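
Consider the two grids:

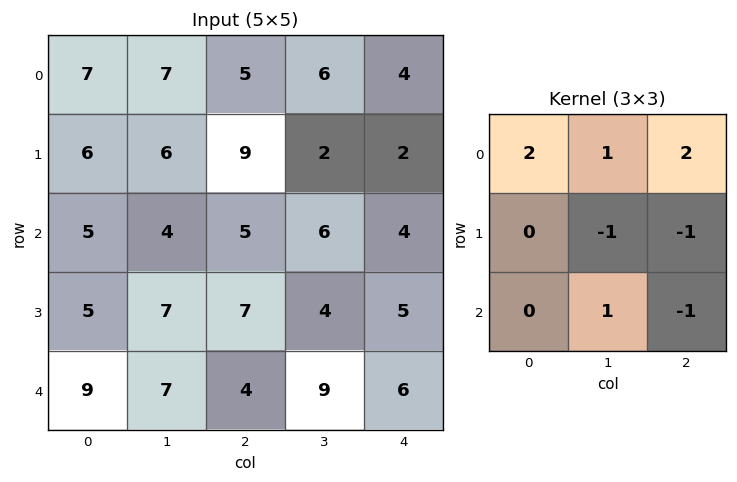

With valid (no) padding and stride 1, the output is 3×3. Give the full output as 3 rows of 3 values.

15 19 22
27 17 13
13 9 18

Output[0,0]: The receptive field on the input at this output position is [7 7 5 / 6 6 9 / 5 4 5]. Elementwise product with the kernel and sum: 7·2 + 7·1 + 5·2 + 6·-1 + 9·-1 + 4·1 + 5·-1.
Output[0,1]: The receptive field on the input at this output position is [7 5 6 / 6 9 2 / 4 5 6]. Elementwise product with the kernel and sum: 7·2 + 5·1 + 6·2 + 9·-1 + 2·-1 + 5·1 + 6·-1.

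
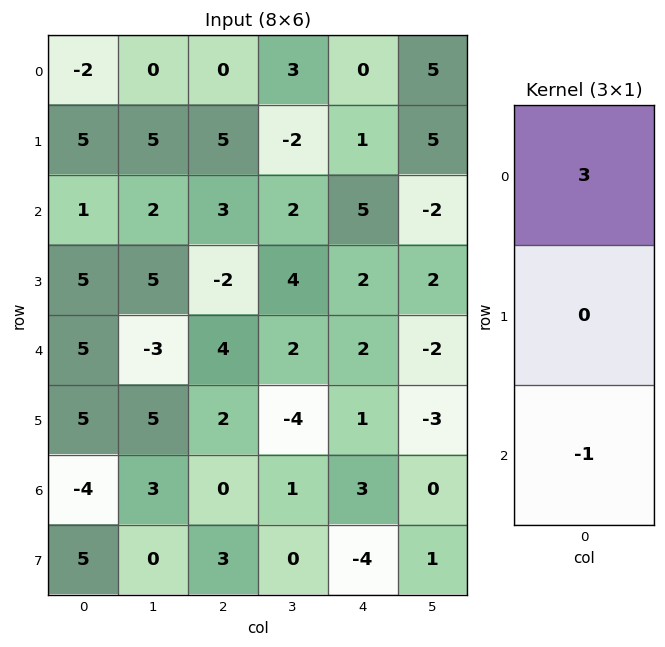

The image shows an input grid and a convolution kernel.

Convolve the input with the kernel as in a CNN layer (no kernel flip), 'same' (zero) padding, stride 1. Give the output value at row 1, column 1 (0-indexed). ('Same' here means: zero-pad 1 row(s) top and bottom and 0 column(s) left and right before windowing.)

The receptive field on the zero-padded input at this output position is [0 / 5 / 2]. Elementwise product with the kernel and sum: 0·3 + 2·-1.

-2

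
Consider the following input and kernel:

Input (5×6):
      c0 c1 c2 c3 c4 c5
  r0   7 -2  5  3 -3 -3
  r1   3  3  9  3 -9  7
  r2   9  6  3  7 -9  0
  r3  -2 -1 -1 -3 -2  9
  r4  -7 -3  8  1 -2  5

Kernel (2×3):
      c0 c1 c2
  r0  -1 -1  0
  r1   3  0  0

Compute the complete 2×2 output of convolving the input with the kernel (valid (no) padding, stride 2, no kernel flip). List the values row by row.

Output[0,0]: The receptive field on the input at this output position is [7 -2 5 / 3 3 9]. Elementwise product with the kernel and sum: 7·-1 + -2·-1 + 3·3.
Output[0,1]: The receptive field on the input at this output position is [5 3 -3 / 9 3 -9]. Elementwise product with the kernel and sum: 5·-1 + 3·-1 + 9·3.

4 19
-21 -13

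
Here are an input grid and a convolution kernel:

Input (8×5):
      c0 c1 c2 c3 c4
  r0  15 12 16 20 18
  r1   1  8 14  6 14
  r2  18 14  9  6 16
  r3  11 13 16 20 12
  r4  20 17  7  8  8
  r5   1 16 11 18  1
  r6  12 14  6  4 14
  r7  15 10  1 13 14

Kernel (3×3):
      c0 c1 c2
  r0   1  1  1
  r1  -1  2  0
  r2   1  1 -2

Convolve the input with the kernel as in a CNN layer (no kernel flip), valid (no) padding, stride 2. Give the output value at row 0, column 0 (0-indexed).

72

The receptive field on the input at this output position is [15 12 16 / 1 8 14 / 18 14 9]. Elementwise product with the kernel and sum: 15·1 + 12·1 + 16·1 + 1·-1 + 8·2 + 18·1 + 14·1 + 9·-2.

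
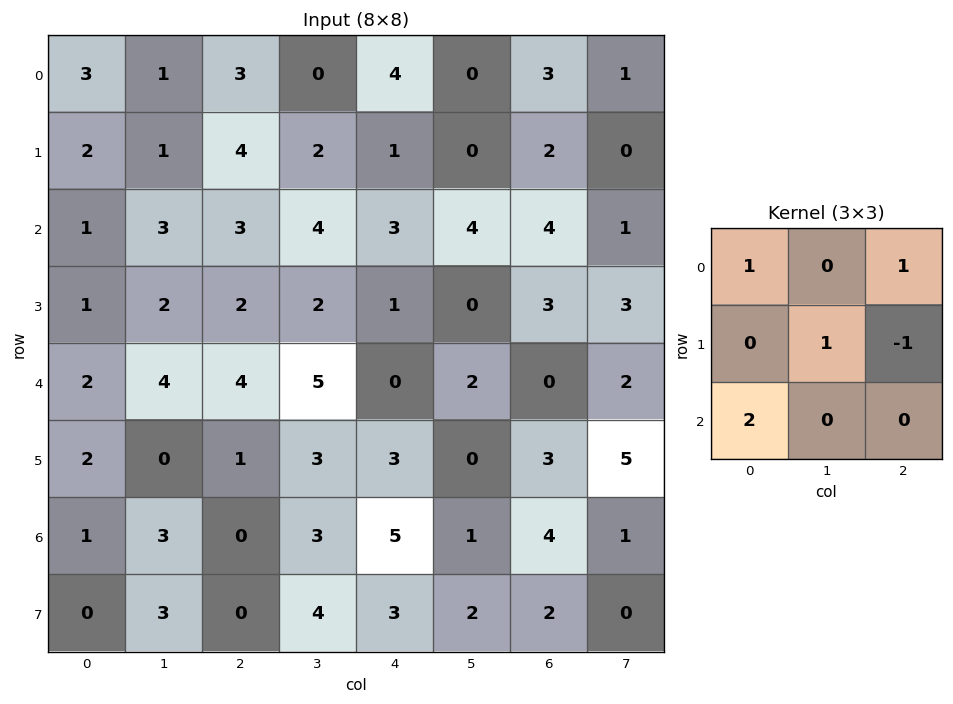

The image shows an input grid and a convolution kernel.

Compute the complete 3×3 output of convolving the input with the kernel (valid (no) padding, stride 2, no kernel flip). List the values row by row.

Output[0,0]: The receptive field on the input at this output position is [3 1 3 / 2 1 4 / 1 3 3]. Elementwise product with the kernel and sum: 3·1 + 3·1 + 1·1 + 4·-1 + 1·2.

5 14 11
8 15 4
7 4 7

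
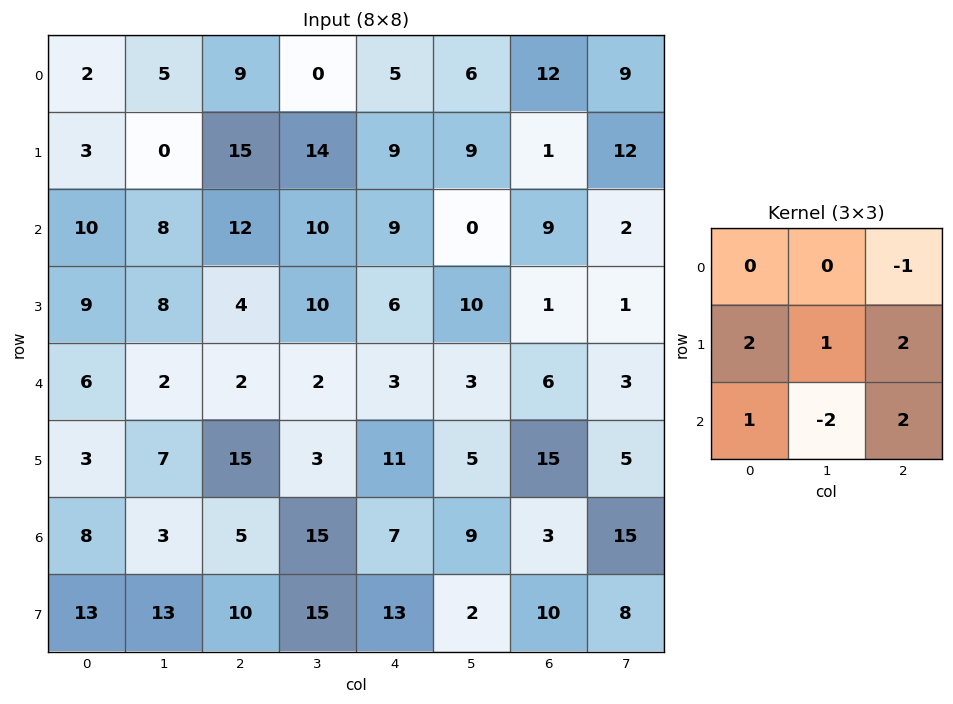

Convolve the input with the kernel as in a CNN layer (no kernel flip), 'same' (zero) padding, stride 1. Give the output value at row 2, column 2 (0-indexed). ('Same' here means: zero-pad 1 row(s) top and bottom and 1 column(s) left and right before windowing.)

The receptive field on the zero-padded input at this output position is [0 15 14 / 8 12 10 / 8 4 10]. Elementwise product with the kernel and sum: 14·-1 + 8·2 + 12·1 + 10·2 + 8·1 + 4·-2 + 10·2.

54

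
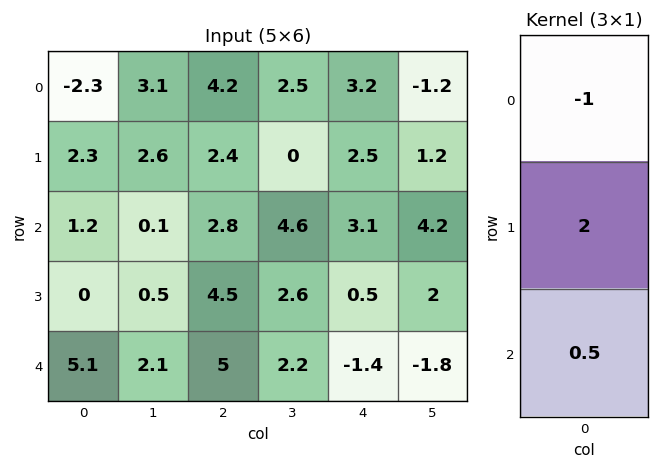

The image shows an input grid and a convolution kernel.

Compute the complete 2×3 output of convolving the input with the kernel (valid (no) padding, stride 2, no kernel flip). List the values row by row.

7.5 2 3.35
1.35 8.7 -2.8

Output[0,0]: The receptive field on the input at this output position is [-2.3 / 2.3 / 1.2]. Elementwise product with the kernel and sum: -2.3·-1 + 2.3·2 + 1.2·0.5.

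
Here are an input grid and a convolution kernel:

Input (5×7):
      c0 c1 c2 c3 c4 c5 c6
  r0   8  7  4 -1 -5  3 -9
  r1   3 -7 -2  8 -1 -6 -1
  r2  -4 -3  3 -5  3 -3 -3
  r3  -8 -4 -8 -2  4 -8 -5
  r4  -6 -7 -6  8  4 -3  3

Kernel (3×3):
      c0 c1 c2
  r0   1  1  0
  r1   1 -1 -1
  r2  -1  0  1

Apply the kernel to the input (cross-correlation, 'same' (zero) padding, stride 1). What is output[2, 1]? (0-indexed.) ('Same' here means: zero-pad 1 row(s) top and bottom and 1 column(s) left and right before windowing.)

-8

The receptive field on the zero-padded input at this output position is [3 -7 -2 / -4 -3 3 / -8 -4 -8]. Elementwise product with the kernel and sum: 3·1 + -7·1 + -4·1 + -3·-1 + 3·-1 + -8·-1 + -8·1.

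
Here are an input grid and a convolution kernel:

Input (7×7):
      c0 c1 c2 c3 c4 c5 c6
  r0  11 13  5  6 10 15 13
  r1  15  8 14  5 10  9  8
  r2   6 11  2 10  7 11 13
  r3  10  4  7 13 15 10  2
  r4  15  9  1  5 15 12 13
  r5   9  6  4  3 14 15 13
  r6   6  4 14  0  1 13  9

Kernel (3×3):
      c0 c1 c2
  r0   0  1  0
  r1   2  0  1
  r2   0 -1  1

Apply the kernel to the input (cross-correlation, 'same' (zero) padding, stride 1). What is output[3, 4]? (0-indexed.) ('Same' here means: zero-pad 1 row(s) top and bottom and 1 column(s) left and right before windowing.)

The receptive field on the zero-padded input at this output position is [10 7 11 / 13 15 10 / 5 15 12]. Elementwise product with the kernel and sum: 7·1 + 13·2 + 10·1 + 15·-1 + 12·1.

40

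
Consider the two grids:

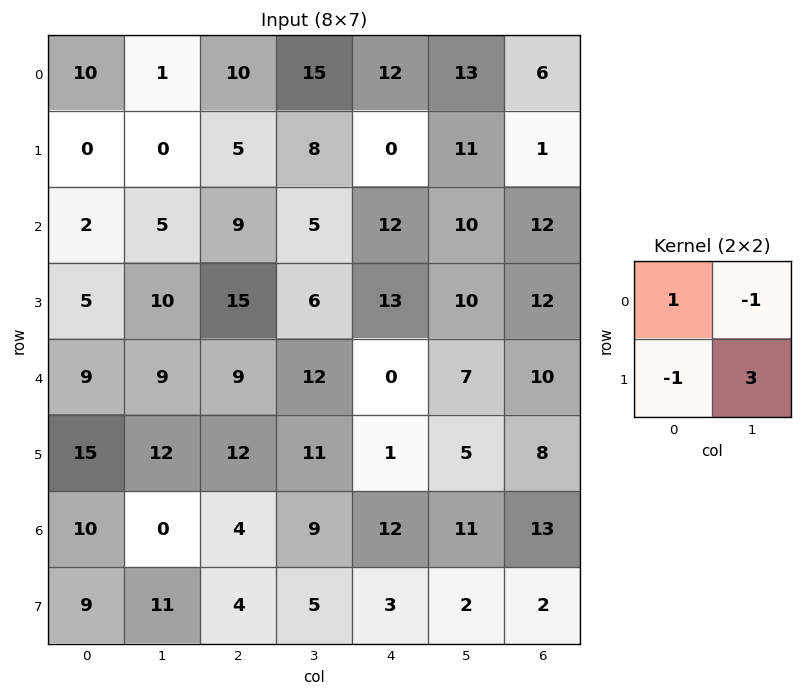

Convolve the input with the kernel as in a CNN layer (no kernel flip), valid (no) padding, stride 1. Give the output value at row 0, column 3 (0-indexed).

-5

The receptive field on the input at this output position is [15 12 / 8 0]. Elementwise product with the kernel and sum: 15·1 + 12·-1 + 8·-1 + 0·3.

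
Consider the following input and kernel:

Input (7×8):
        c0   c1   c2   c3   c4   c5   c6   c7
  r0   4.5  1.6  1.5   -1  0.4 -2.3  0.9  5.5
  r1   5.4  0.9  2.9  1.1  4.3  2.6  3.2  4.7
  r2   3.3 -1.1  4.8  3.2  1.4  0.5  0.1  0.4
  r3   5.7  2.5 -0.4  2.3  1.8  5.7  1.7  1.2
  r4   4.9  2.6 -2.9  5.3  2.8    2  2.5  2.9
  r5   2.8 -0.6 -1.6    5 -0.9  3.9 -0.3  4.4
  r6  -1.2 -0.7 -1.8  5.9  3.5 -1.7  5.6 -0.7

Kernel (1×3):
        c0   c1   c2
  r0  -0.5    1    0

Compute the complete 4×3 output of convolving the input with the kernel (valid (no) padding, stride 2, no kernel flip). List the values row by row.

-0.65 -1.75 -2.5
-2.75 0.8 -0.2
0.15 6.75 0.6
-0.1 6.8 -3.45

Output[0,0]: The receptive field on the input at this output position is [4.5 1.6 1.5]. Elementwise product with the kernel and sum: 4.5·-0.5 + 1.6·1.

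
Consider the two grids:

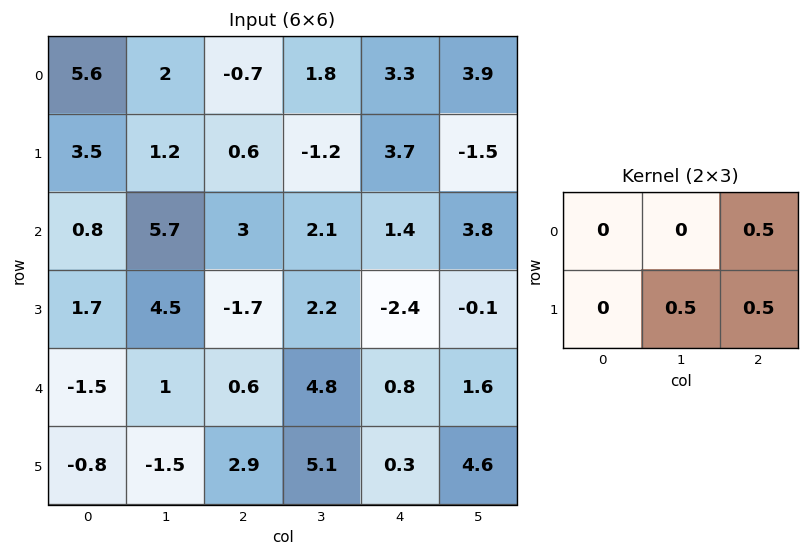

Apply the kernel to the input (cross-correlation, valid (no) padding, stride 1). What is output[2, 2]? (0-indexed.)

0.6

The receptive field on the input at this output position is [3 2.1 1.4 / -1.7 2.2 -2.4]. Elementwise product with the kernel and sum: 1.4·0.5 + 2.2·0.5 + -2.4·0.5.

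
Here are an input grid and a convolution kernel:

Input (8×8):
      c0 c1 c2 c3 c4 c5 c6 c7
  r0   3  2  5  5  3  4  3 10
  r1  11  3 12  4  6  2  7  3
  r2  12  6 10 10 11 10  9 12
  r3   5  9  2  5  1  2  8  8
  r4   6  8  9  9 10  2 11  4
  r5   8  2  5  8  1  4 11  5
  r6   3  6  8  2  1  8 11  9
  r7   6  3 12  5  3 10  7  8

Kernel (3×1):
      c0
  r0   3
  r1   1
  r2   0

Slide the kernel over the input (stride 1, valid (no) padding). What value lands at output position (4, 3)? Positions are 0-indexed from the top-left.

35

The receptive field on the input at this output position is [9 / 8 / 2]. Elementwise product with the kernel and sum: 9·3 + 8·1.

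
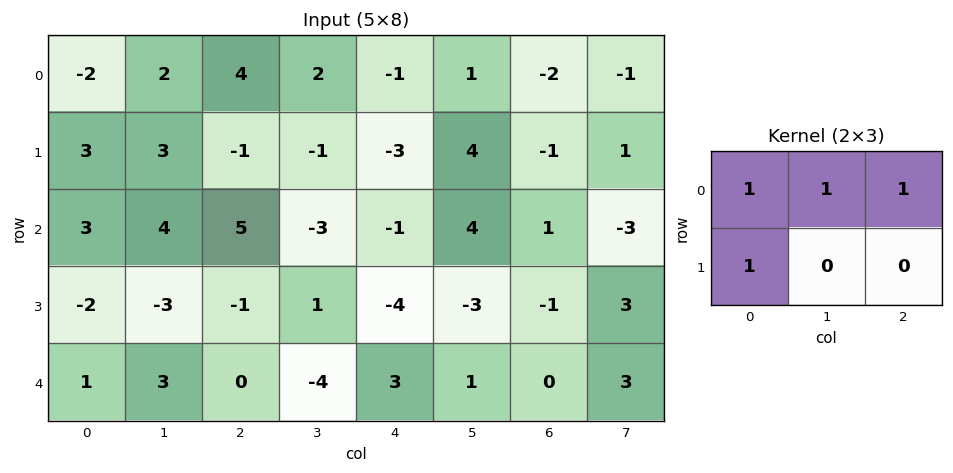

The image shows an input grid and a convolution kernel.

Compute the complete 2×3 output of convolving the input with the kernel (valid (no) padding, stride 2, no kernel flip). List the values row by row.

7 4 -5
10 0 0

Output[0,0]: The receptive field on the input at this output position is [-2 2 4 / 3 3 -1]. Elementwise product with the kernel and sum: -2·1 + 2·1 + 4·1 + 3·1.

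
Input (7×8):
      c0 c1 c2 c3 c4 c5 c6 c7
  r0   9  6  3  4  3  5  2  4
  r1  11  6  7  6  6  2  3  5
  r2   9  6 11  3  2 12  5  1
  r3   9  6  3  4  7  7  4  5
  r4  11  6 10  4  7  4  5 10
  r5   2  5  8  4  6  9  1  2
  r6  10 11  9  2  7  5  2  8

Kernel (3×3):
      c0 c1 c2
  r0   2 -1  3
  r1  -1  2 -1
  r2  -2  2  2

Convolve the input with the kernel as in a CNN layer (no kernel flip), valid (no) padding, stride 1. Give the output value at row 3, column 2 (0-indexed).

The receptive field on the input at this output position is [3 4 7 / 10 4 7 / 8 4 6]. Elementwise product with the kernel and sum: 3·2 + 4·-1 + 7·3 + 10·-1 + 4·2 + 7·-1 + 8·-2 + 4·2 + 6·2.

18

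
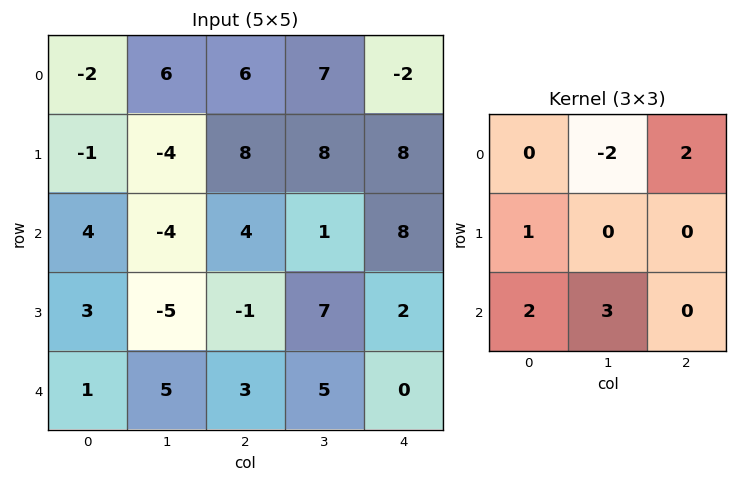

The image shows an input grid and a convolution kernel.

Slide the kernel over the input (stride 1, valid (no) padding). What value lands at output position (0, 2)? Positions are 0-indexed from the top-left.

1

The receptive field on the input at this output position is [6 7 -2 / 8 8 8 / 4 1 8]. Elementwise product with the kernel and sum: 7·-2 + -2·2 + 8·1 + 4·2 + 1·3.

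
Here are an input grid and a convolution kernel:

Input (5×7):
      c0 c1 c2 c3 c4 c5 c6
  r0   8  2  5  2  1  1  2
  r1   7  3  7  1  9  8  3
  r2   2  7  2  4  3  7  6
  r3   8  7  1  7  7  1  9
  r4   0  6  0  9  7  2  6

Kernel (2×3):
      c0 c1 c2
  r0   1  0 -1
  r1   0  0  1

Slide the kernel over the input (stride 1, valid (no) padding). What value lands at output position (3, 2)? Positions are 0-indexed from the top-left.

1

The receptive field on the input at this output position is [1 7 7 / 0 9 7]. Elementwise product with the kernel and sum: 1·1 + 7·-1 + 7·1.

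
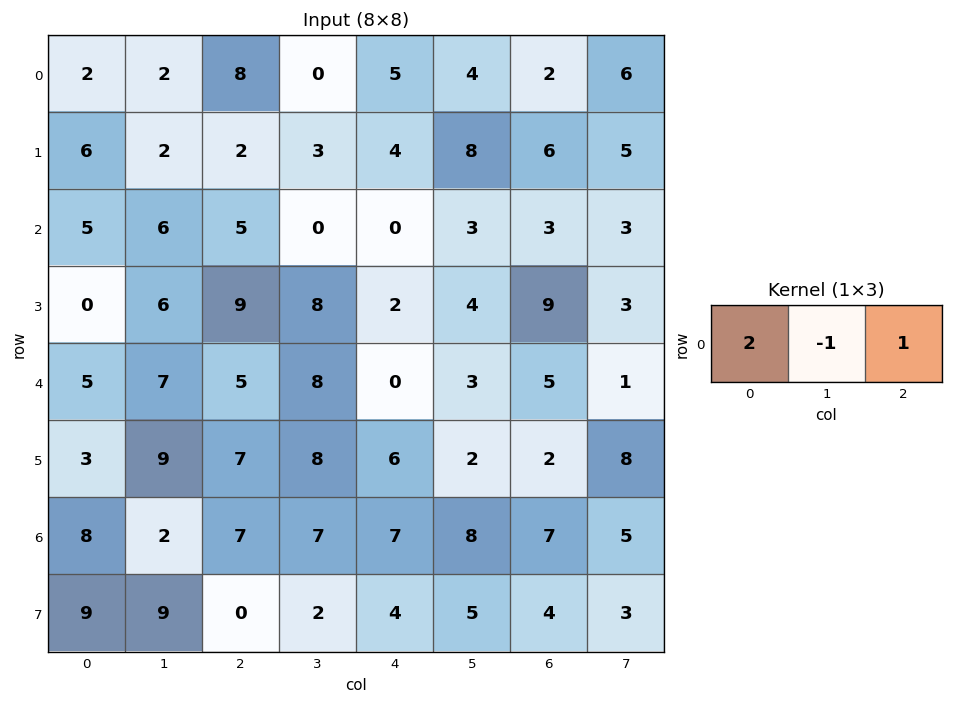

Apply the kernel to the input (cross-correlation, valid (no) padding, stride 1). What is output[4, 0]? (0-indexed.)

The receptive field on the input at this output position is [5 7 5]. Elementwise product with the kernel and sum: 5·2 + 7·-1 + 5·1.

8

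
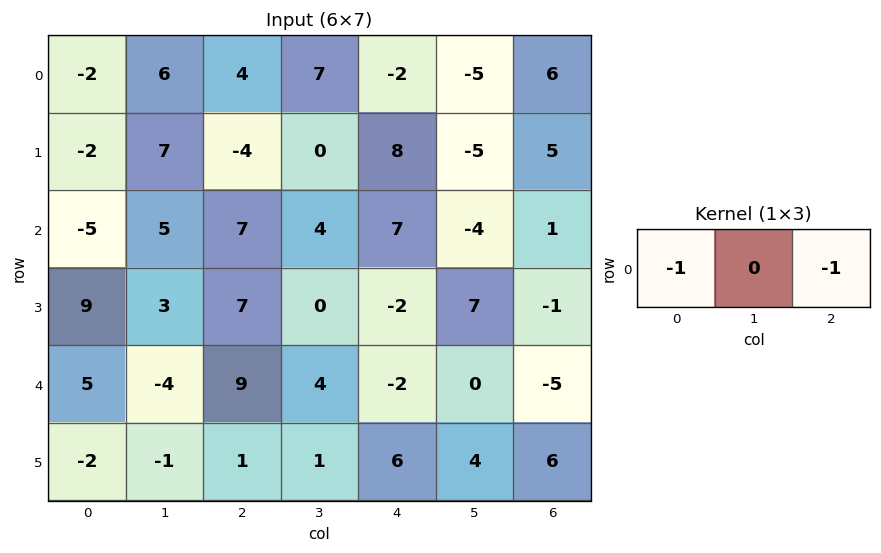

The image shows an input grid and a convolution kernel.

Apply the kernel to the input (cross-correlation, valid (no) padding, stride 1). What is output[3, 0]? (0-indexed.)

-16

The receptive field on the input at this output position is [9 3 7]. Elementwise product with the kernel and sum: 9·-1 + 7·-1.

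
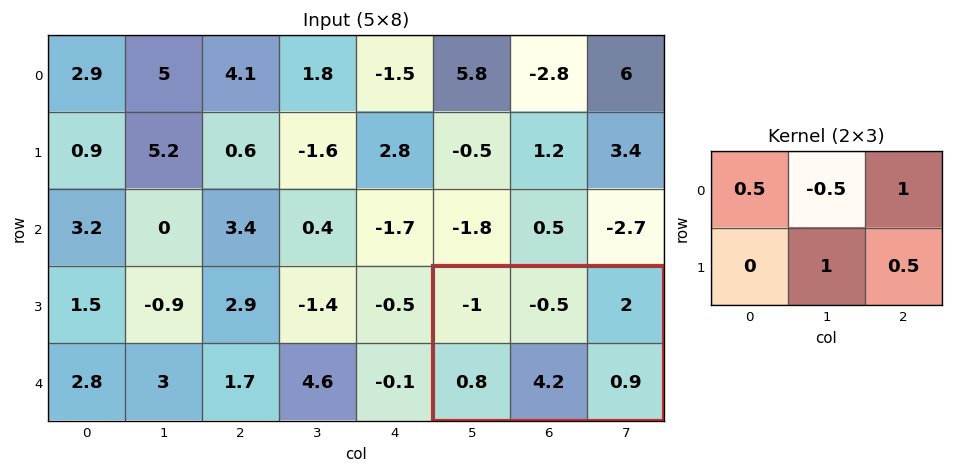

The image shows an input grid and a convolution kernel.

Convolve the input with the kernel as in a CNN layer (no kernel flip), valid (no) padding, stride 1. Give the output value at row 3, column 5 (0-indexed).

The receptive field on the input at this output position is [-1 -0.5 2 / 0.8 4.2 0.9]. Elementwise product with the kernel and sum: -1·0.5 + -0.5·-0.5 + 2·1 + 4.2·1 + 0.9·0.5.

6.4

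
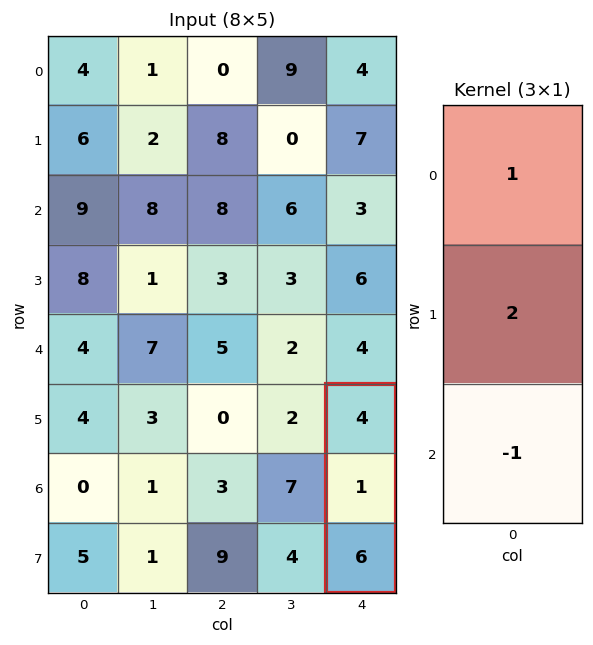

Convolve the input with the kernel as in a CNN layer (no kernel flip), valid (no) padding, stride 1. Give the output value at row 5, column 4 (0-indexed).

0

The receptive field on the input at this output position is [4 / 1 / 6]. Elementwise product with the kernel and sum: 4·1 + 1·2 + 6·-1.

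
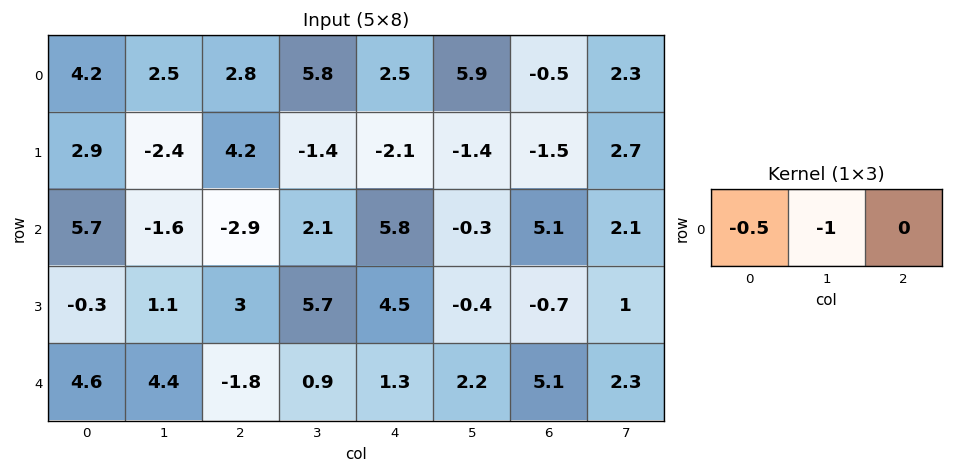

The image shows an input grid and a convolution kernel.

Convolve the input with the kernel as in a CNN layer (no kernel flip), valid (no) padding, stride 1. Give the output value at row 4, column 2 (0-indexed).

0

The receptive field on the input at this output position is [-1.8 0.9 1.3]. Elementwise product with the kernel and sum: -1.8·-0.5 + 0.9·-1.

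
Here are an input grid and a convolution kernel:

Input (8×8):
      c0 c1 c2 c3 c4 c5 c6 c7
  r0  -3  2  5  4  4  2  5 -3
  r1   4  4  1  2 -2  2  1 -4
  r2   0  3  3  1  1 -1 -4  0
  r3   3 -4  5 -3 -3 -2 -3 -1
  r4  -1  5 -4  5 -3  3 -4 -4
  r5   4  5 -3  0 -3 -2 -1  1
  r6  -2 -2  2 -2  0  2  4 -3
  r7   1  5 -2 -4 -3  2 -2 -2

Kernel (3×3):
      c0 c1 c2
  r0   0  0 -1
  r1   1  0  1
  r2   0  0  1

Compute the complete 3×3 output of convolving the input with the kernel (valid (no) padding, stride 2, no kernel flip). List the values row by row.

3 -4 -10
1 -2 -6
7 -3 4

Output[0,0]: The receptive field on the input at this output position is [-3 2 5 / 4 4 1 / 0 3 3]. Elementwise product with the kernel and sum: 5·-1 + 4·1 + 1·1 + 3·1.
Output[0,1]: The receptive field on the input at this output position is [5 4 4 / 1 2 -2 / 3 1 1]. Elementwise product with the kernel and sum: 4·-1 + 1·1 + -2·1 + 1·1.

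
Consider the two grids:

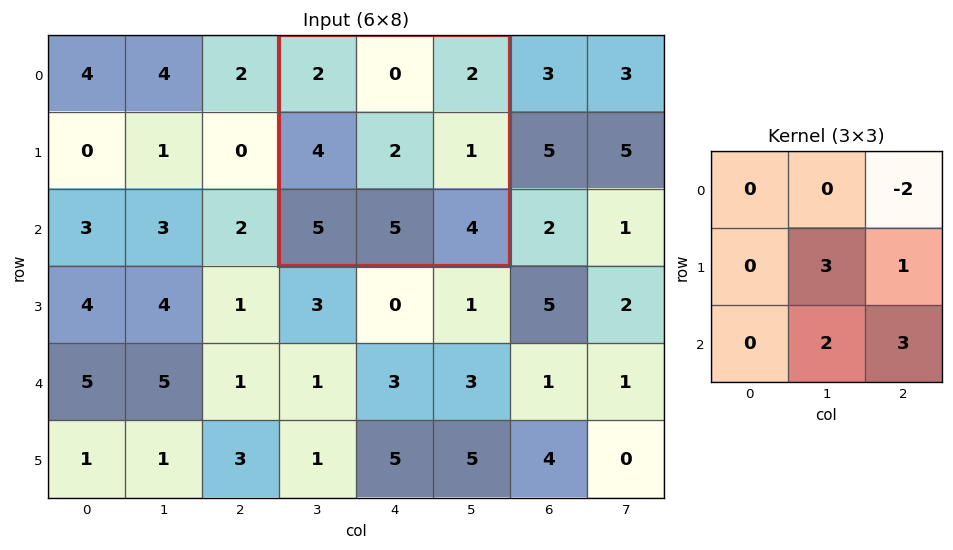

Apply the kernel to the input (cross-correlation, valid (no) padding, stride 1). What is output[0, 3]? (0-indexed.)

The receptive field on the input at this output position is [2 0 2 / 4 2 1 / 5 5 4]. Elementwise product with the kernel and sum: 2·-2 + 2·3 + 1·1 + 5·2 + 4·3.

25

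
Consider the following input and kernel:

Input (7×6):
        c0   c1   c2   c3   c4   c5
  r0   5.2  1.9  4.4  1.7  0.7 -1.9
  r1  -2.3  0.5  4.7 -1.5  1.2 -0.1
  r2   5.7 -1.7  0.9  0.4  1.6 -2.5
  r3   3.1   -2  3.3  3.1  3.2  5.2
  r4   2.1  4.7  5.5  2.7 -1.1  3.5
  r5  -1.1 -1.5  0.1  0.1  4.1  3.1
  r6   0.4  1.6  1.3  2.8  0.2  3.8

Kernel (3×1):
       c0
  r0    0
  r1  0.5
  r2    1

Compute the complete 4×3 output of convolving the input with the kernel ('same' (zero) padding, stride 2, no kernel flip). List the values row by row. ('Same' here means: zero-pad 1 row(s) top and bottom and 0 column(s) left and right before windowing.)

Output[0,0]: The receptive field on the zero-padded input at this output position is [0 / 5.2 / -2.3]. Elementwise product with the kernel and sum: 5.2·0.5 + -2.3·1.

0.3 6.9 1.55
5.95 3.75 4
-0.05 2.85 3.55
0.2 0.65 0.1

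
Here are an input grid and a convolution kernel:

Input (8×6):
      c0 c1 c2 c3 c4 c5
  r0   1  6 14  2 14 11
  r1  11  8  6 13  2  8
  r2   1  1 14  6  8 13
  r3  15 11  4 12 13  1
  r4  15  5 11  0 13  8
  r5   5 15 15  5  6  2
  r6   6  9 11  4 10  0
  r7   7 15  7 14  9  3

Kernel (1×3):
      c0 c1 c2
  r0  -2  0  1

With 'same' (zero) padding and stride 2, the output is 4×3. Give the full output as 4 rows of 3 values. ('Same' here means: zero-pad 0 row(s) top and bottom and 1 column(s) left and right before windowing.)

Output[0,0]: The receptive field on the zero-padded input at this output position is [0 1 6]. Elementwise product with the kernel and sum: 0·-2 + 6·1.
Output[0,1]: The receptive field on the zero-padded input at this output position is [6 14 2]. Elementwise product with the kernel and sum: 6·-2 + 2·1.

6 -10 7
1 4 1
5 -10 8
9 -14 -8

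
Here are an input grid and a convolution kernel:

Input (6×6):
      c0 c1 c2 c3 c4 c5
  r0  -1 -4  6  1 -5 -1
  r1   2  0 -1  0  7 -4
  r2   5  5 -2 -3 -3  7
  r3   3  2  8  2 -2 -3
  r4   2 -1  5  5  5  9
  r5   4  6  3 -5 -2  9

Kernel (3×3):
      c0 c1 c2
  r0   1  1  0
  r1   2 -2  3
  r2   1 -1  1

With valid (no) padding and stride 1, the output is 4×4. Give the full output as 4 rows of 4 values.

-6 8 24 -23
5 0 -4 29
44 -4 6 2
27 11 31 33

Output[0,0]: The receptive field on the input at this output position is [-1 -4 6 / 2 0 -1 / 5 5 -2]. Elementwise product with the kernel and sum: -1·1 + -4·1 + 2·2 + 0·-2 + -1·3 + 5·1 + 5·-1 + -2·1.
Output[0,1]: The receptive field on the input at this output position is [-4 6 1 / 0 -1 0 / 5 -2 -3]. Elementwise product with the kernel and sum: -4·1 + 6·1 + 0·2 + -1·-2 + 0·3 + 5·1 + -2·-1 + -3·1.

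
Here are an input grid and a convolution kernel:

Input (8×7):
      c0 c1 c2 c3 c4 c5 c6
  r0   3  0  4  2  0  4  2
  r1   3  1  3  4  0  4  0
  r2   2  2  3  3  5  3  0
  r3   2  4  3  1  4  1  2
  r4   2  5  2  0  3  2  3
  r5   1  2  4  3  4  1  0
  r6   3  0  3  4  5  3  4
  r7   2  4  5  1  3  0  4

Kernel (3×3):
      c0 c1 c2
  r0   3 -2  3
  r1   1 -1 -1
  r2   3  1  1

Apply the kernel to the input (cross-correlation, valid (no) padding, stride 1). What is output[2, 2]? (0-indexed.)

The receptive field on the input at this output position is [3 3 5 / 3 1 4 / 2 0 3]. Elementwise product with the kernel and sum: 3·3 + 3·-2 + 5·3 + 3·1 + 1·-1 + 4·-1 + 2·3 + 0·1 + 3·1.

25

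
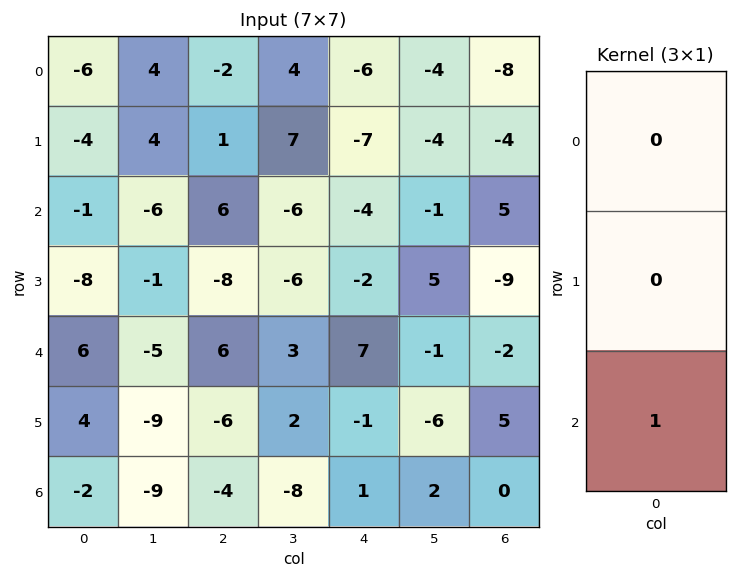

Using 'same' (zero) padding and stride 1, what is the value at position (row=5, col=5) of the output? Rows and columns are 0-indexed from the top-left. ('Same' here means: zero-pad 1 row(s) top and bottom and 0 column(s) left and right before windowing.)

The receptive field on the zero-padded input at this output position is [-1 / -6 / 2]. Elementwise product with the kernel and sum: 2·1.

2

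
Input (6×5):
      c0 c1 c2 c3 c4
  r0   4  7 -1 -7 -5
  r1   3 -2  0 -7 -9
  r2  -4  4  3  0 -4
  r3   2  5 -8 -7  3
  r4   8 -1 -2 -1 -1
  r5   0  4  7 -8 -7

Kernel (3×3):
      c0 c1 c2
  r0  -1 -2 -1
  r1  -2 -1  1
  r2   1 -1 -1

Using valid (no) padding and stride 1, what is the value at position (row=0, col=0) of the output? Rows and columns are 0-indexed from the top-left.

-32

The receptive field on the input at this output position is [4 7 -1 / 3 -2 0 / -4 4 3]. Elementwise product with the kernel and sum: 4·-1 + 7·-2 + -1·-1 + 3·-2 + -2·-1 + 0·1 + -4·1 + 4·-1 + 3·-1.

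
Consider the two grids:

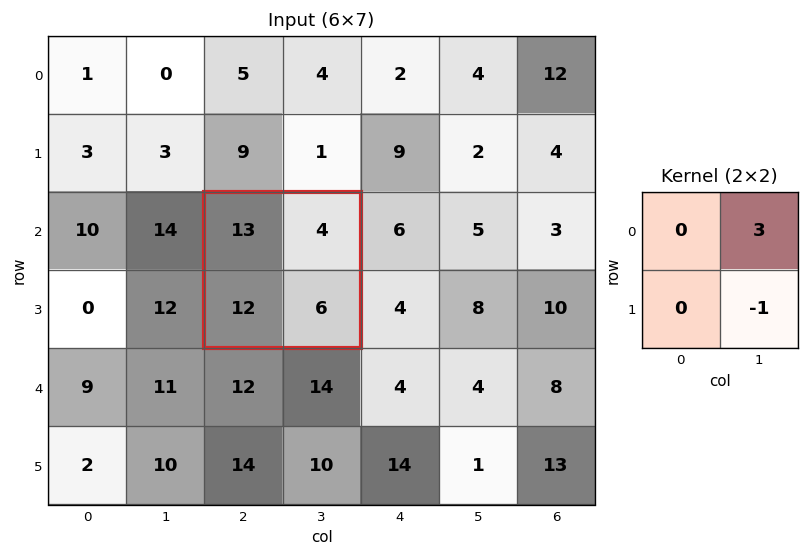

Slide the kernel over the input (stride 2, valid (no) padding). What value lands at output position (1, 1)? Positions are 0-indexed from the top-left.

6

The receptive field on the input at this output position is [13 4 / 12 6]. Elementwise product with the kernel and sum: 4·3 + 6·-1.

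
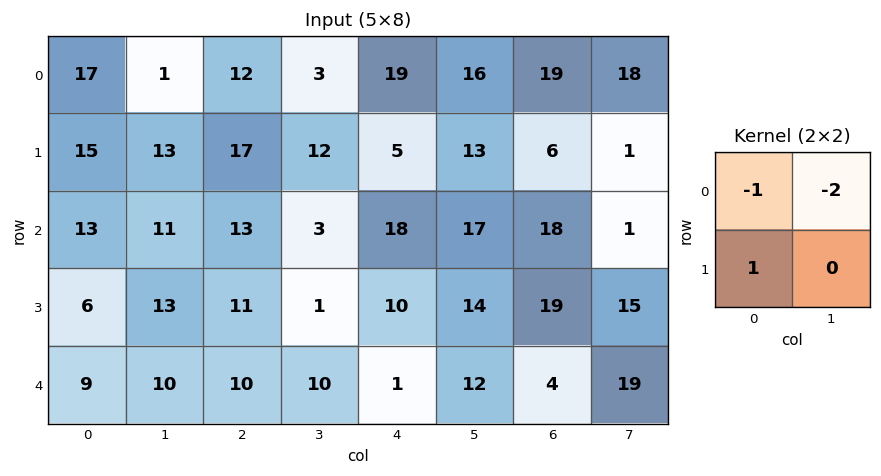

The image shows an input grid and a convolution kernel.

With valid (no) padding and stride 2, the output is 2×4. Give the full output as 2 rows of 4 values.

-4 -1 -46 -49
-29 -8 -42 -1

Output[0,0]: The receptive field on the input at this output position is [17 1 / 15 13]. Elementwise product with the kernel and sum: 17·-1 + 1·-2 + 15·1.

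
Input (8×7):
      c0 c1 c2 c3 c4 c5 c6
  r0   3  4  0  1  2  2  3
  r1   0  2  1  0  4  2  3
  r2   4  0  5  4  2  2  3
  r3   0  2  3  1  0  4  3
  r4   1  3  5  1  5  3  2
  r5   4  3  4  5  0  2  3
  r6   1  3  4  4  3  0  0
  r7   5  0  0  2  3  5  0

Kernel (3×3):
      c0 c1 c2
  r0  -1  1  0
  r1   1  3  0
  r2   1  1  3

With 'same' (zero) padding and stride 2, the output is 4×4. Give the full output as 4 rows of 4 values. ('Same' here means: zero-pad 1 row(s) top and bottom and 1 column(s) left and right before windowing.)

Output[0,0]: The receptive field on the zero-padded input at this output position is [0 0 0 / 0 3 4 / 0 0 2]. Elementwise product with the kernel and sum: 0·-1 + 0·1 + 0·1 + 3·3 + 0·1 + 0·1 + 2·3.

15 7 17 16
18 22 27 19
16 41 26 13
12 22 28 6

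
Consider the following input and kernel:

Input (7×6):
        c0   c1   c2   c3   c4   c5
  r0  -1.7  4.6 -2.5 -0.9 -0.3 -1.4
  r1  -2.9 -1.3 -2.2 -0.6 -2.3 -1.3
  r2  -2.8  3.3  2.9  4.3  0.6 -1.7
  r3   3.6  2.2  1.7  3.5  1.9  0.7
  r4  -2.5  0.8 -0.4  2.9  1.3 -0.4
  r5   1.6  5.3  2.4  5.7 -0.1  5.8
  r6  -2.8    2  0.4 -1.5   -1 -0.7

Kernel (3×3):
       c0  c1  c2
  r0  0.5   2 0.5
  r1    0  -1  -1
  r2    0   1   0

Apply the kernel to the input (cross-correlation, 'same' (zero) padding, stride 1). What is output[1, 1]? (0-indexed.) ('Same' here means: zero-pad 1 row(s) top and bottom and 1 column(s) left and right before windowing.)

The receptive field on the zero-padded input at this output position is [-1.7 4.6 -2.5 / -2.9 -1.3 -2.2 / -2.8 3.3 2.9]. Elementwise product with the kernel and sum: -1.7·0.5 + 4.6·2 + -2.5·0.5 + -1.3·-1 + -2.2·-1 + 3.3·1.

13.9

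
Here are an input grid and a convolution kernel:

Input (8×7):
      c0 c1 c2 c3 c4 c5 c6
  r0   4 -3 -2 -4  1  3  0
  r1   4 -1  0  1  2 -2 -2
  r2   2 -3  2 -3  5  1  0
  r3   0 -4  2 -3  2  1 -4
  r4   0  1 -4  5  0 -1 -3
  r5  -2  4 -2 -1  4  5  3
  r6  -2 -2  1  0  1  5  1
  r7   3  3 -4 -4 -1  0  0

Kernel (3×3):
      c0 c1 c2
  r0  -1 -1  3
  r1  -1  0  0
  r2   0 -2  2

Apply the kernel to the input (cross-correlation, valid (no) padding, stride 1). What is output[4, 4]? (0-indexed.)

-20

The receptive field on the input at this output position is [0 -1 -3 / 4 5 3 / 1 5 1]. Elementwise product with the kernel and sum: 0·-1 + -1·-1 + -3·3 + 4·-1 + 5·-2 + 1·2.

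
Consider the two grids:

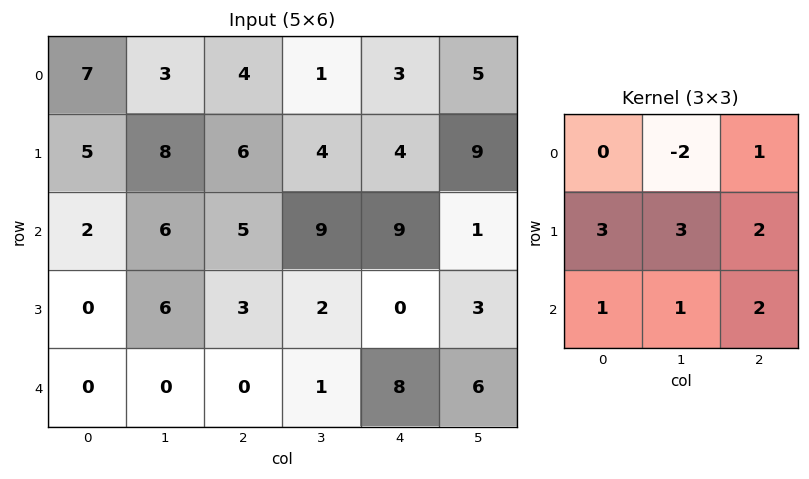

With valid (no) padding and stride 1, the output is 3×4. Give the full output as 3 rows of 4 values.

67 72 71 61
36 56 61 65
17 32 23 16

Output[0,0]: The receptive field on the input at this output position is [7 3 4 / 5 8 6 / 2 6 5]. Elementwise product with the kernel and sum: 3·-2 + 4·1 + 5·3 + 8·3 + 6·2 + 2·1 + 6·1 + 5·2.
Output[0,1]: The receptive field on the input at this output position is [3 4 1 / 8 6 4 / 6 5 9]. Elementwise product with the kernel and sum: 4·-2 + 1·1 + 8·3 + 6·3 + 4·2 + 6·1 + 5·1 + 9·2.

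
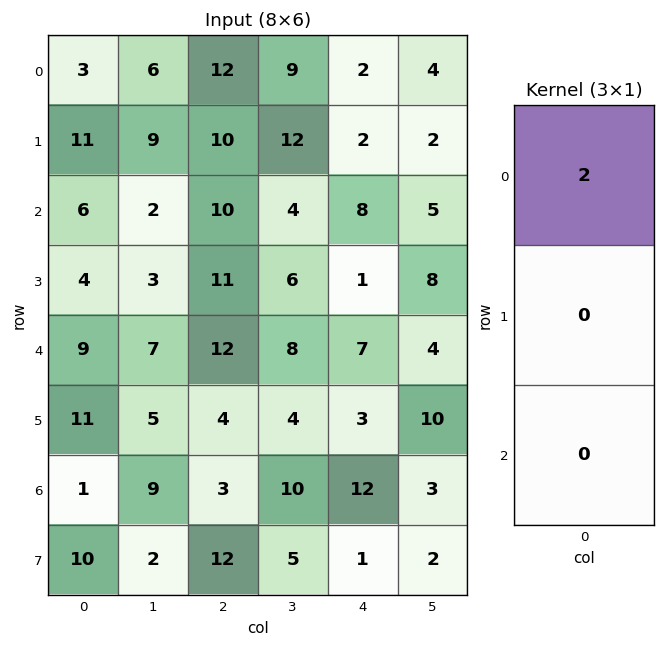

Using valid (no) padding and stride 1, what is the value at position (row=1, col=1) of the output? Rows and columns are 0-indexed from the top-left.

18

The receptive field on the input at this output position is [9 / 2 / 3]. Elementwise product with the kernel and sum: 9·2.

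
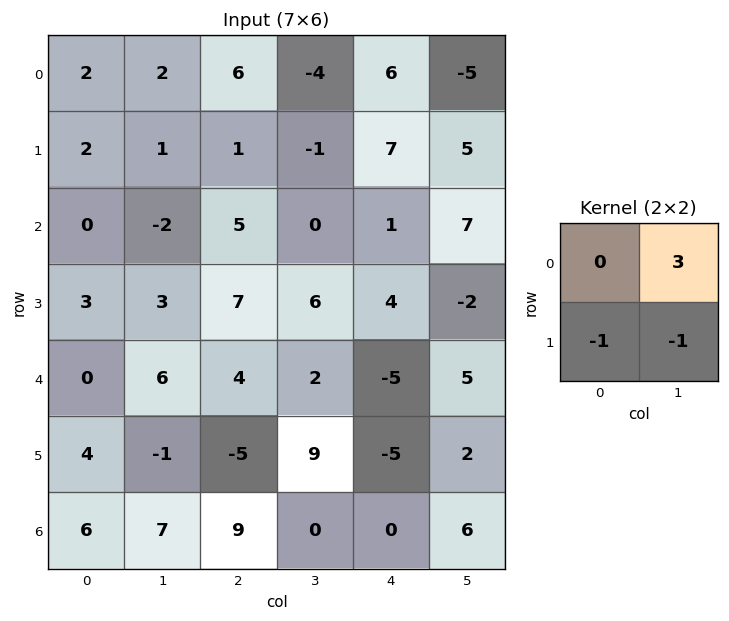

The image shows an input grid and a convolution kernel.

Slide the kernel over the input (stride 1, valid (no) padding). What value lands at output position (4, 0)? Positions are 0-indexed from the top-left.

The receptive field on the input at this output position is [0 6 / 4 -1]. Elementwise product with the kernel and sum: 6·3 + 4·-1 + -1·-1.

15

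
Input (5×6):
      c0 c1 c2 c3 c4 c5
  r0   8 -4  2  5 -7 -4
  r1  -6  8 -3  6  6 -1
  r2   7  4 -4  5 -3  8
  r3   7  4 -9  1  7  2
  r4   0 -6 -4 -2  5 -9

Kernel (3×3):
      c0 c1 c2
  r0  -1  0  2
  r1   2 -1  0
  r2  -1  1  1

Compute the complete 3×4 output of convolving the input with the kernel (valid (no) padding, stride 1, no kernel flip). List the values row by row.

Output[0,0]: The receptive field on the input at this output position is [8 -4 2 / -6 8 -3 / 7 4 -4]. Elementwise product with the kernel and sum: 8·-1 + 2·2 + -6·2 + 8·-1 + 7·-1 + 4·1 + -4·1.
Output[0,1]: The receptive field on the input at this output position is [-4 2 5 / 8 -3 6 / 4 -4 5]. Elementwise product with the kernel and sum: -4·-1 + 5·2 + 8·2 + -3·-1 + 4·-1 + -4·1 + 5·1.

-31 30 -22 -7
-2 4 19 13
-15 23 -14 4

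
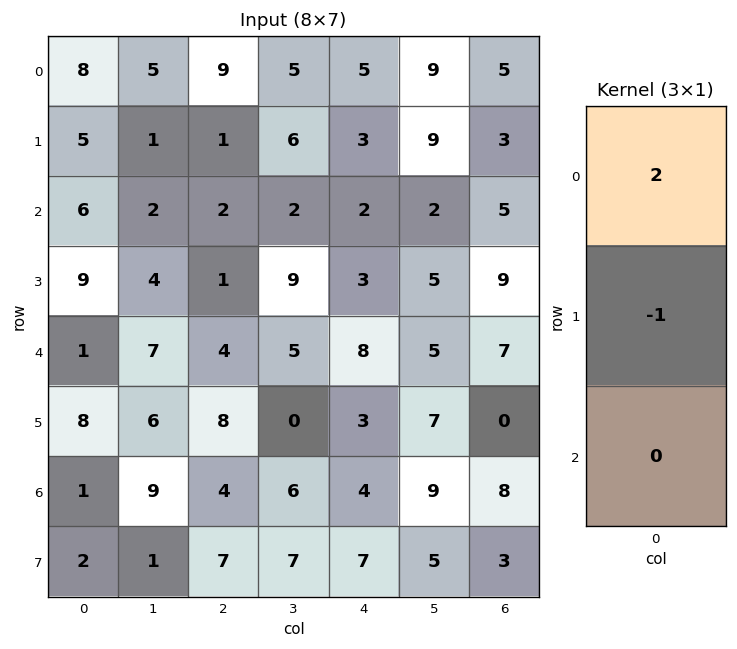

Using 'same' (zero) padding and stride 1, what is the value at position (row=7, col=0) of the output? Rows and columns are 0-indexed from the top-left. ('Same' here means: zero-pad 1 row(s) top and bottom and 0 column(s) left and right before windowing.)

The receptive field on the zero-padded input at this output position is [1 / 2 / 0]. Elementwise product with the kernel and sum: 1·2 + 2·-1.

0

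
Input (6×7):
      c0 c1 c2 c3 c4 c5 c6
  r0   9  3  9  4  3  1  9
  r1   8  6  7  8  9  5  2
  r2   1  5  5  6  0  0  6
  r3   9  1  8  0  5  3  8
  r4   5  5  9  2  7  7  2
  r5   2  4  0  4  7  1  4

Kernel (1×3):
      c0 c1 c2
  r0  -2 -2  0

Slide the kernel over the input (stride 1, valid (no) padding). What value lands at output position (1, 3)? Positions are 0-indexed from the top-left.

The receptive field on the input at this output position is [8 9 5]. Elementwise product with the kernel and sum: 8·-2 + 9·-2.

-34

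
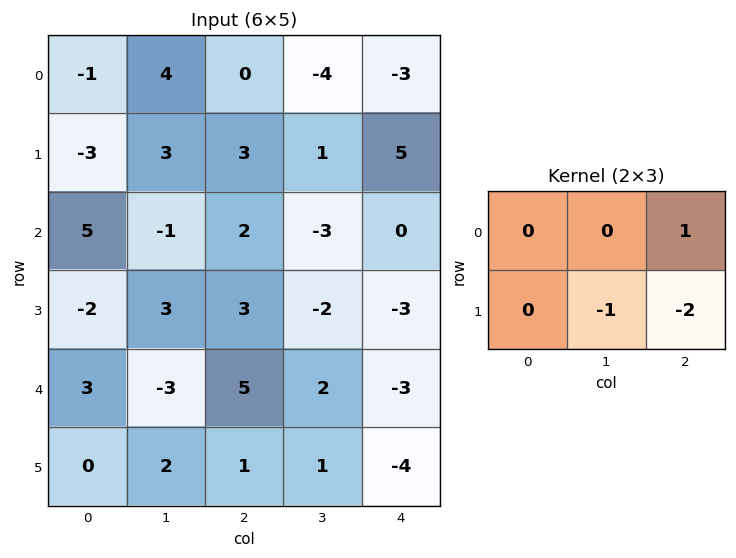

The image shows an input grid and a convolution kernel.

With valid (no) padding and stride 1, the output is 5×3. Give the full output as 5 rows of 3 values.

-9 -9 -14
0 5 8
-7 -2 8
-4 -11 1
1 -1 4

Output[0,0]: The receptive field on the input at this output position is [-1 4 0 / -3 3 3]. Elementwise product with the kernel and sum: 0·1 + 3·-1 + 3·-2.
Output[0,1]: The receptive field on the input at this output position is [4 0 -4 / 3 3 1]. Elementwise product with the kernel and sum: -4·1 + 3·-1 + 1·-2.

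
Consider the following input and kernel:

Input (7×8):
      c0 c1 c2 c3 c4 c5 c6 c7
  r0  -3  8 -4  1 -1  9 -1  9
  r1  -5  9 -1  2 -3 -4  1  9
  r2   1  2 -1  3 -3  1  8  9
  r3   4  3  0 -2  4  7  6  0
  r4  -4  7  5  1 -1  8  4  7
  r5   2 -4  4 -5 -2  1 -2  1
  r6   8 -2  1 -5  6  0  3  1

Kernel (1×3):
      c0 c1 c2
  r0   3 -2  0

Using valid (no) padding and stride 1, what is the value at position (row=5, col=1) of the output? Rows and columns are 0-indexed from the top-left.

-20

The receptive field on the input at this output position is [-4 4 -5]. Elementwise product with the kernel and sum: -4·3 + 4·-2.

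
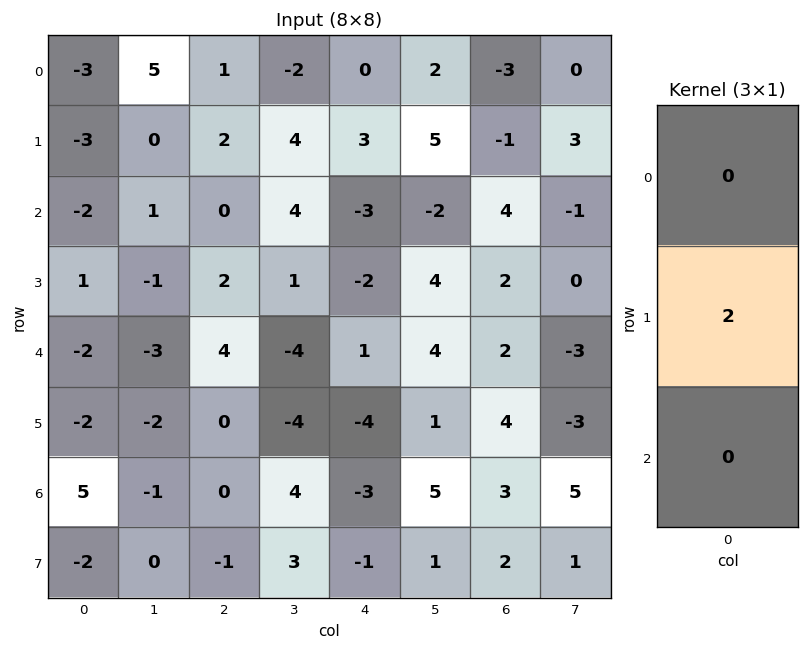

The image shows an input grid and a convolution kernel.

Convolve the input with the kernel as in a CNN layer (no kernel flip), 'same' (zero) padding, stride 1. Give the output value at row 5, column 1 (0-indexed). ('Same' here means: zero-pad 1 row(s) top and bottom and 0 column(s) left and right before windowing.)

The receptive field on the zero-padded input at this output position is [-3 / -2 / -1]. Elementwise product with the kernel and sum: -2·2.

-4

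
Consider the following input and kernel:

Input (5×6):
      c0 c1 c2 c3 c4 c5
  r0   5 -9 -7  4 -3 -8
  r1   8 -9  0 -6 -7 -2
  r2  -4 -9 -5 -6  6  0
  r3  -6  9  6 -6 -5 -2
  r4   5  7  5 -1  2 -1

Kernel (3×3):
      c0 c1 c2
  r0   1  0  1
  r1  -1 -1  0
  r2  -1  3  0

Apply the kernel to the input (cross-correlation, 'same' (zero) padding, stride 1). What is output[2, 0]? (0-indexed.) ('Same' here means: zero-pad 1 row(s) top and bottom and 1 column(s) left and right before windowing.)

-23

The receptive field on the zero-padded input at this output position is [0 8 -9 / 0 -4 -9 / 0 -6 9]. Elementwise product with the kernel and sum: 0·1 + -9·1 + 0·-1 + -4·-1 + 0·-1 + -6·3.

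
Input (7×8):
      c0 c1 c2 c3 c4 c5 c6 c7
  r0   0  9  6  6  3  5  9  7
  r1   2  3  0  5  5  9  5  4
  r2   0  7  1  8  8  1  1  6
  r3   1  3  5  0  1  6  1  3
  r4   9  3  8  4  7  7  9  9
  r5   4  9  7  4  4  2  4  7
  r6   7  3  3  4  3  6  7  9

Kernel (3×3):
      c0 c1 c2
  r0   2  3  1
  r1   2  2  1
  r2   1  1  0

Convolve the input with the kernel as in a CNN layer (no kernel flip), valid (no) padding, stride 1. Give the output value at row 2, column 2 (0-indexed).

The receptive field on the input at this output position is [1 8 8 / 5 0 1 / 8 4 7]. Elementwise product with the kernel and sum: 1·2 + 8·3 + 8·1 + 5·2 + 0·2 + 1·1 + 8·1 + 4·1.

57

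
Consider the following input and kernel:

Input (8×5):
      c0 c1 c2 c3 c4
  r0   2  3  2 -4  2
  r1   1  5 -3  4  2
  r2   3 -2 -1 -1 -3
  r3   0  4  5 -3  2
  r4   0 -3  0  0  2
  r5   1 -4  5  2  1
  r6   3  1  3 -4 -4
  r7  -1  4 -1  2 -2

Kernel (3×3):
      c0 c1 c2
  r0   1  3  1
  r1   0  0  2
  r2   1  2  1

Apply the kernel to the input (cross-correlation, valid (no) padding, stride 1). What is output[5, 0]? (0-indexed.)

6

The receptive field on the input at this output position is [1 -4 5 / 3 1 3 / -1 4 -1]. Elementwise product with the kernel and sum: 1·1 + -4·3 + 5·1 + 3·2 + -1·1 + 4·2 + -1·1.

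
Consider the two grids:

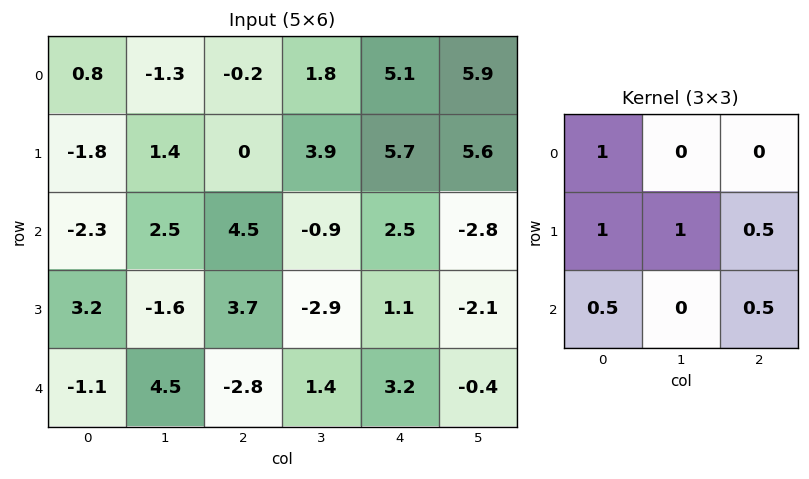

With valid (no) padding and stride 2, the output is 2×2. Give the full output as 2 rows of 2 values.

Output[0,0]: The receptive field on the input at this output position is [0.8 -1.3 -0.2 / -1.8 1.4 0 / -2.3 2.5 4.5]. Elementwise product with the kernel and sum: 0.8·1 + -1.8·1 + 1.4·1 + 0·0.5 + -2.3·0.5 + 4.5·0.5.

1.5 10.05
-0.8 6.05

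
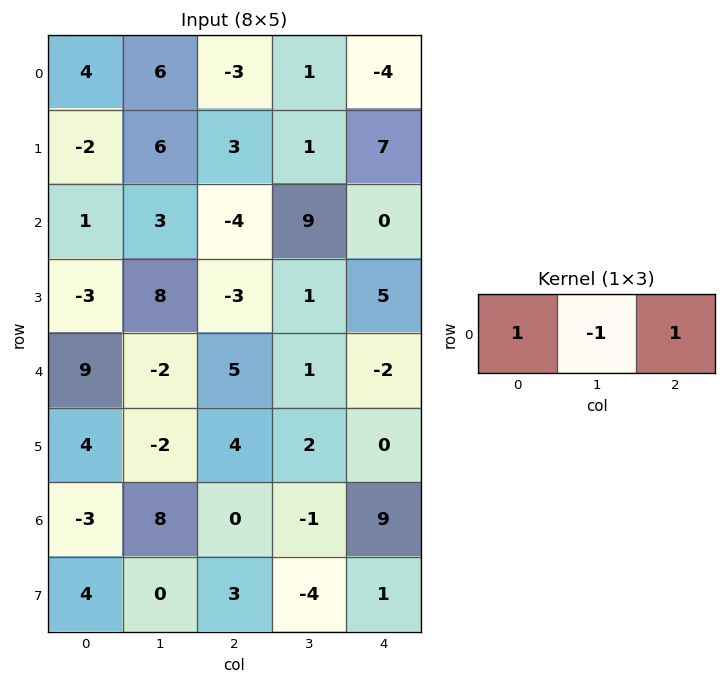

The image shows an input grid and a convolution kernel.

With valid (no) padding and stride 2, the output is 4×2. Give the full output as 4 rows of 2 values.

Output[0,0]: The receptive field on the input at this output position is [4 6 -3]. Elementwise product with the kernel and sum: 4·1 + 6·-1 + -3·1.
Output[0,1]: The receptive field on the input at this output position is [-3 1 -4]. Elementwise product with the kernel and sum: -3·1 + 1·-1 + -4·1.

-5 -8
-6 -13
16 2
-11 10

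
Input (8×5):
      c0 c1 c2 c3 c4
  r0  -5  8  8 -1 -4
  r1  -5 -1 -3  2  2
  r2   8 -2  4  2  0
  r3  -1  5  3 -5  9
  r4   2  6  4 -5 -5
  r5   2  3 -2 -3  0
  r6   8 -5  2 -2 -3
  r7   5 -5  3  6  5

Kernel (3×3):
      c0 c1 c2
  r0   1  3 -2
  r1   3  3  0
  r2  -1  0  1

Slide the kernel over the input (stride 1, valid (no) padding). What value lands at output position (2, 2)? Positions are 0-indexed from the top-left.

-5

The receptive field on the input at this output position is [4 2 0 / 3 -5 9 / 4 -5 -5]. Elementwise product with the kernel and sum: 4·1 + 2·3 + 0·-2 + 3·3 + -5·3 + 4·-1 + -5·1.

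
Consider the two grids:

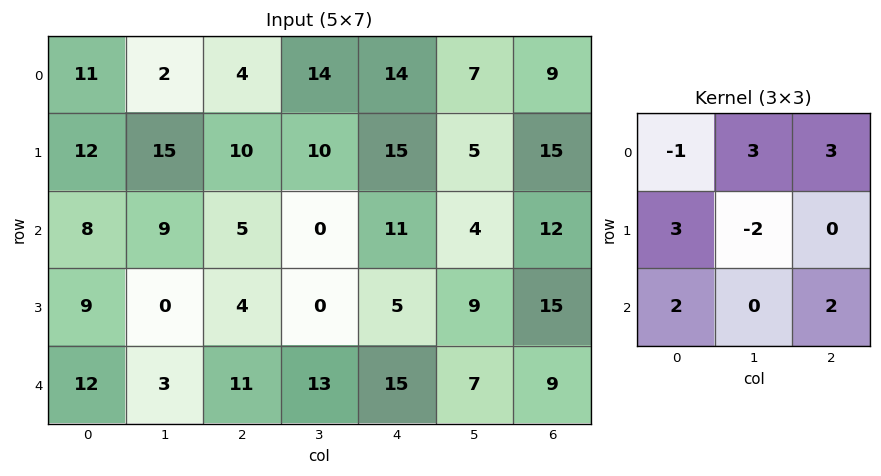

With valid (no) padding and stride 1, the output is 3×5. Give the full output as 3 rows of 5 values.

Output[0,0]: The receptive field on the input at this output position is [11 2 4 / 12 15 10 / 8 9 5]. Elementwise product with the kernel and sum: 11·-1 + 2·3 + 4·3 + 12·3 + 15·-2 + 8·2 + 5·2.
Output[0,1]: The receptive field on the input at this output position is [2 4 14 / 15 10 10 / 9 5 0]. Elementwise product with the kernel and sum: 2·-1 + 4·3 + 14·3 + 15·3 + 10·-2 + 9·2 + 0·2.

39 95 122 57 115
95 62 98 46 110
107 30 92 75 82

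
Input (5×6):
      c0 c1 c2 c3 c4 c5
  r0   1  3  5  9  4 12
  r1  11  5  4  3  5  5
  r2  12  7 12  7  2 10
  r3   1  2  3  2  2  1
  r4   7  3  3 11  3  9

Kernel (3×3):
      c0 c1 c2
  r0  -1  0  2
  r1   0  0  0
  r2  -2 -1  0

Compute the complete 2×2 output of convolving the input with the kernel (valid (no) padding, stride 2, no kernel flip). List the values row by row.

Output[0,0]: The receptive field on the input at this output position is [1 3 5 / 11 5 4 / 12 7 12]. Elementwise product with the kernel and sum: 1·-1 + 5·2 + 12·-2 + 7·-1.
Output[0,1]: The receptive field on the input at this output position is [5 9 4 / 4 3 5 / 12 7 2]. Elementwise product with the kernel and sum: 5·-1 + 4·2 + 12·-2 + 7·-1.

-22 -28
-5 -25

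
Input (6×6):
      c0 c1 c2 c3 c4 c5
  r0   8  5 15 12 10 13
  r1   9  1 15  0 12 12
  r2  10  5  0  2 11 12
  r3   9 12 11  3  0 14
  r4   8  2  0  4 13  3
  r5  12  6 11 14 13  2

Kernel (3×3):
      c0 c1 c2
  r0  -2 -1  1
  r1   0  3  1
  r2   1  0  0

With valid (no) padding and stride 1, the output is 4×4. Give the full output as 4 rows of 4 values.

Output[0,0]: The receptive field on the input at this output position is [8 5 15 / 9 1 15 / 10 5 0]. Elementwise product with the kernel and sum: 8·-2 + 5·-1 + 15·1 + 1·3 + 15·1 + 10·1.

22 37 -20 29
20 -3 10 48
30 30 18 15
-1 -22 11 64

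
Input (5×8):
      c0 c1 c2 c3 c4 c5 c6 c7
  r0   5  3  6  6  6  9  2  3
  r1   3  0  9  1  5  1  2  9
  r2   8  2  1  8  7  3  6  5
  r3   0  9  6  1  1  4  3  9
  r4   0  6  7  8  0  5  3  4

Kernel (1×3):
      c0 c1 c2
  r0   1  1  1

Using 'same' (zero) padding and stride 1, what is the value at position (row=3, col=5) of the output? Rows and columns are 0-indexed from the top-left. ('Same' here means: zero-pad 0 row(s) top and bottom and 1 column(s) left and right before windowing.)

8

The receptive field on the zero-padded input at this output position is [1 4 3]. Elementwise product with the kernel and sum: 1·1 + 4·1 + 3·1.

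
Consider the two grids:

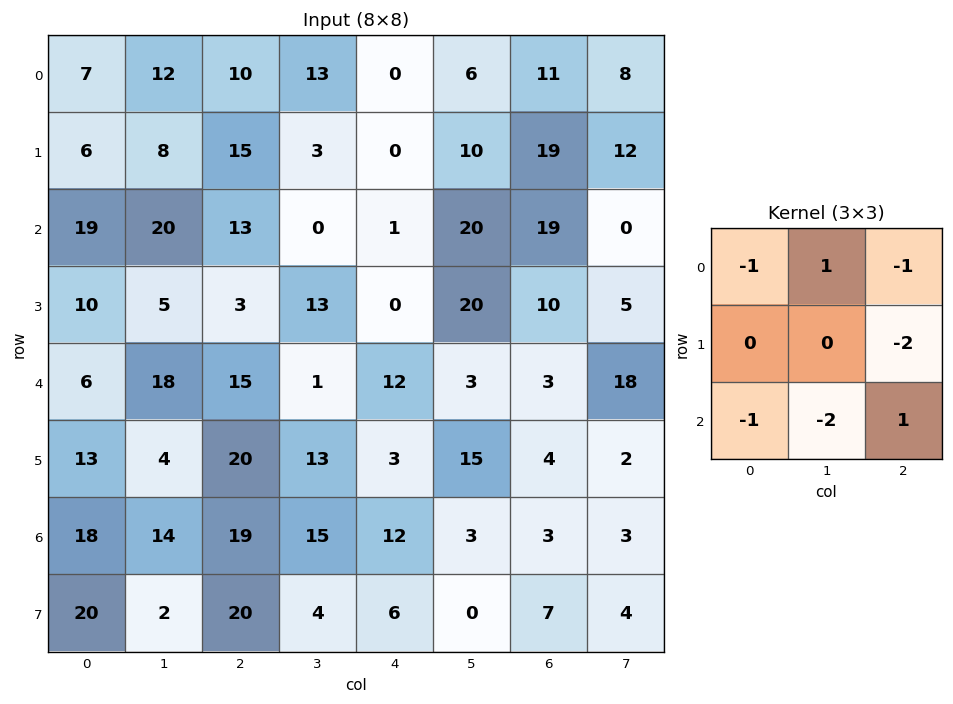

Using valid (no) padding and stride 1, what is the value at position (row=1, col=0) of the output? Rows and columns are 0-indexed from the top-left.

The receptive field on the input at this output position is [6 8 15 / 19 20 13 / 10 5 3]. Elementwise product with the kernel and sum: 6·-1 + 8·1 + 15·-1 + 13·-2 + 10·-1 + 5·-2 + 3·1.

-56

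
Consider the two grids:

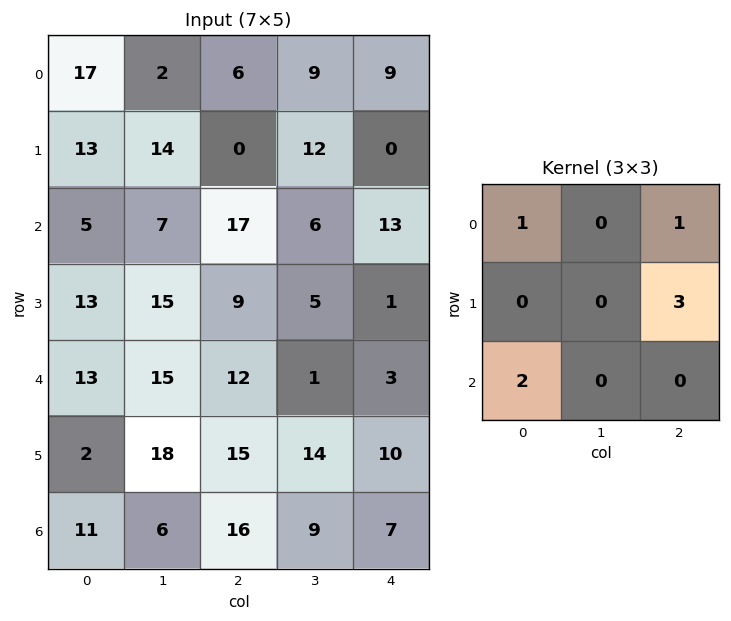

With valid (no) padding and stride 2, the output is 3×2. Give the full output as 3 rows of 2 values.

33 49
75 57
92 77

Output[0,0]: The receptive field on the input at this output position is [17 2 6 / 13 14 0 / 5 7 17]. Elementwise product with the kernel and sum: 17·1 + 6·1 + 0·3 + 5·2.
Output[0,1]: The receptive field on the input at this output position is [6 9 9 / 0 12 0 / 17 6 13]. Elementwise product with the kernel and sum: 6·1 + 9·1 + 0·3 + 17·2.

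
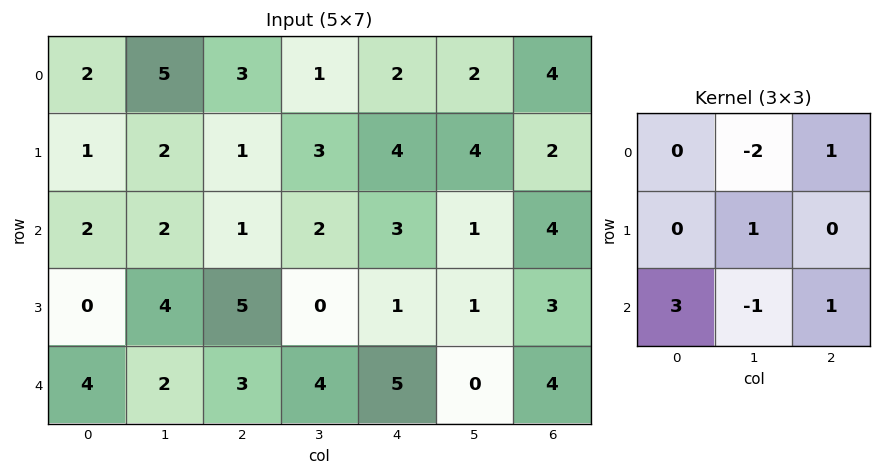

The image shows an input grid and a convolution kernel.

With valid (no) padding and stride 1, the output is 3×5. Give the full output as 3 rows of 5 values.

0 3 7 6 16
0 9 16 -1 0
14 12 9 3 22

Output[0,0]: The receptive field on the input at this output position is [2 5 3 / 1 2 1 / 2 2 1]. Elementwise product with the kernel and sum: 5·-2 + 3·1 + 2·1 + 2·3 + 2·-1 + 1·1.
Output[0,1]: The receptive field on the input at this output position is [5 3 1 / 2 1 3 / 2 1 2]. Elementwise product with the kernel and sum: 3·-2 + 1·1 + 1·1 + 2·3 + 1·-1 + 2·1.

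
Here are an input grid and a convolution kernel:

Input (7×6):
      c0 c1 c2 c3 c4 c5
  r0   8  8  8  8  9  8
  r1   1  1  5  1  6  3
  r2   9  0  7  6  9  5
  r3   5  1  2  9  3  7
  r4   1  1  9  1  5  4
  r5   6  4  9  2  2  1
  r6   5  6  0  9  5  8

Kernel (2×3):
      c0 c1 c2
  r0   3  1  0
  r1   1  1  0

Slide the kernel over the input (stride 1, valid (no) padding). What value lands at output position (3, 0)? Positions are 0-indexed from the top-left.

18

The receptive field on the input at this output position is [5 1 2 / 1 1 9]. Elementwise product with the kernel and sum: 5·3 + 1·1 + 1·1 + 1·1.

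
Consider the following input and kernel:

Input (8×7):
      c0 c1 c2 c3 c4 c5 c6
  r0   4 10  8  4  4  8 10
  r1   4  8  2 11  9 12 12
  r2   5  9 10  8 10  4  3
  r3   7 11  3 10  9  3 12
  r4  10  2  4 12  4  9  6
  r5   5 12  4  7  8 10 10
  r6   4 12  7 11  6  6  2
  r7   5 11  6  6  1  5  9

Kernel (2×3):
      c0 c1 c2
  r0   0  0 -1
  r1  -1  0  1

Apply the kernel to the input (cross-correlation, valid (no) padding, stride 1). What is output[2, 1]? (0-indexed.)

The receptive field on the input at this output position is [9 10 8 / 11 3 10]. Elementwise product with the kernel and sum: 8·-1 + 11·-1 + 10·1.

-9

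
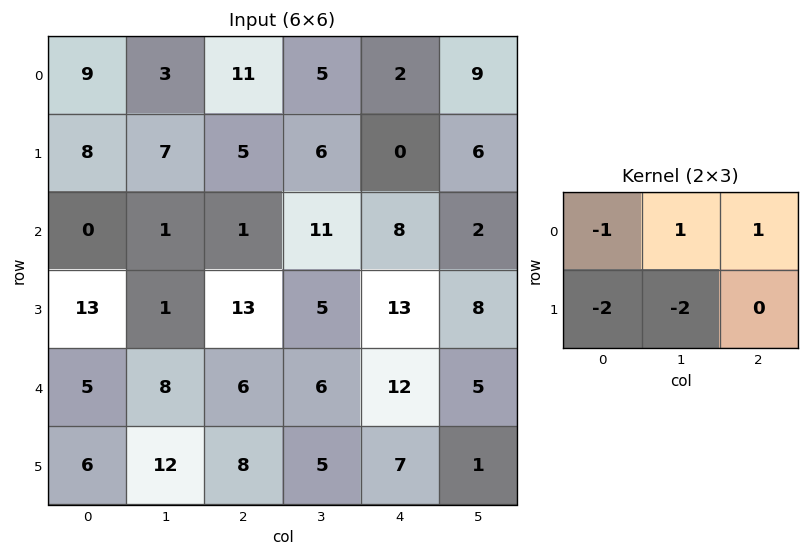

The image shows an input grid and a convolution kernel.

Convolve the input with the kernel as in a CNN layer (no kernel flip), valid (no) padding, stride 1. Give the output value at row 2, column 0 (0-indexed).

-26

The receptive field on the input at this output position is [0 1 1 / 13 1 13]. Elementwise product with the kernel and sum: 0·-1 + 1·1 + 1·1 + 13·-2 + 1·-2.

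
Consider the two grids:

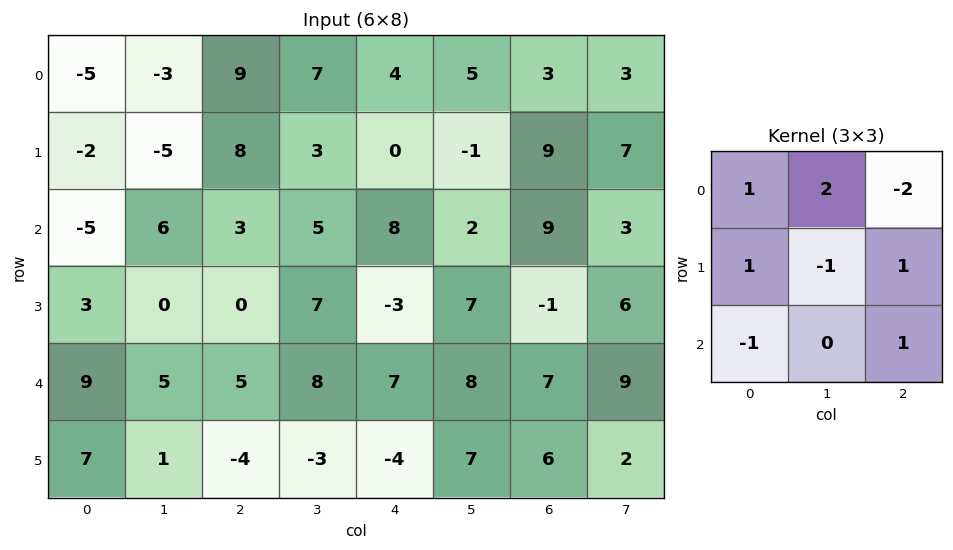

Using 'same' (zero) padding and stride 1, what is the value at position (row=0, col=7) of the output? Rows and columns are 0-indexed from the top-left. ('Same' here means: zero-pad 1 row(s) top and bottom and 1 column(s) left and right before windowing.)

The receptive field on the zero-padded input at this output position is [0 0 0 / 3 3 0 / 9 7 0]. Elementwise product with the kernel and sum: 0·1 + 0·2 + 0·-2 + 3·1 + 3·-1 + 0·1 + 9·-1 + 0·1.

-9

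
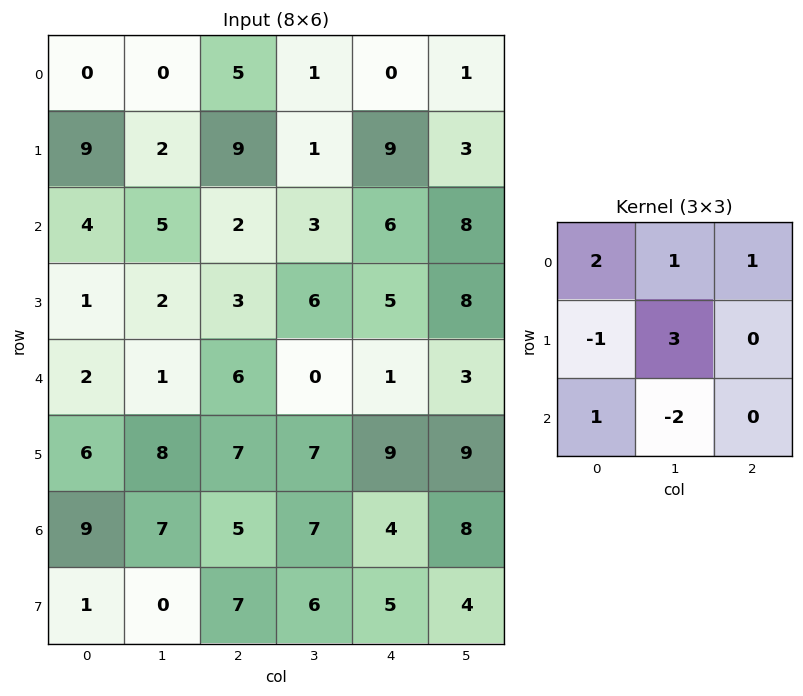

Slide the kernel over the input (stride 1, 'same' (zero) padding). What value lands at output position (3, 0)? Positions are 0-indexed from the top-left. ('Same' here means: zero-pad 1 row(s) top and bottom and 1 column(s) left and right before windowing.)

The receptive field on the zero-padded input at this output position is [0 4 5 / 0 1 2 / 0 2 1]. Elementwise product with the kernel and sum: 0·2 + 4·1 + 5·1 + 0·-1 + 1·3 + 0·1 + 2·-2.

8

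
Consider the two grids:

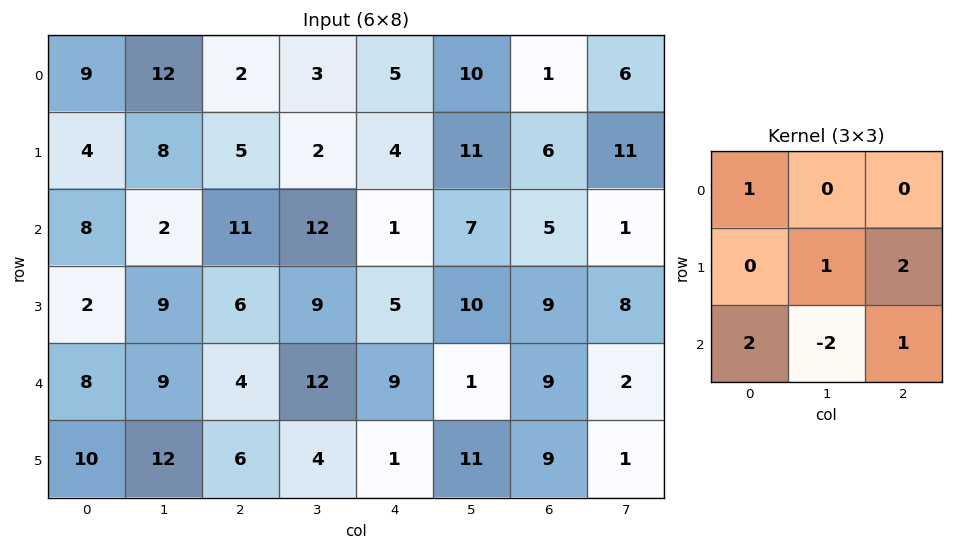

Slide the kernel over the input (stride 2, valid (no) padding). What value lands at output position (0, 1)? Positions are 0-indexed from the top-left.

11

The receptive field on the input at this output position is [2 3 5 / 5 2 4 / 11 12 1]. Elementwise product with the kernel and sum: 2·1 + 2·1 + 4·2 + 11·2 + 12·-2 + 1·1.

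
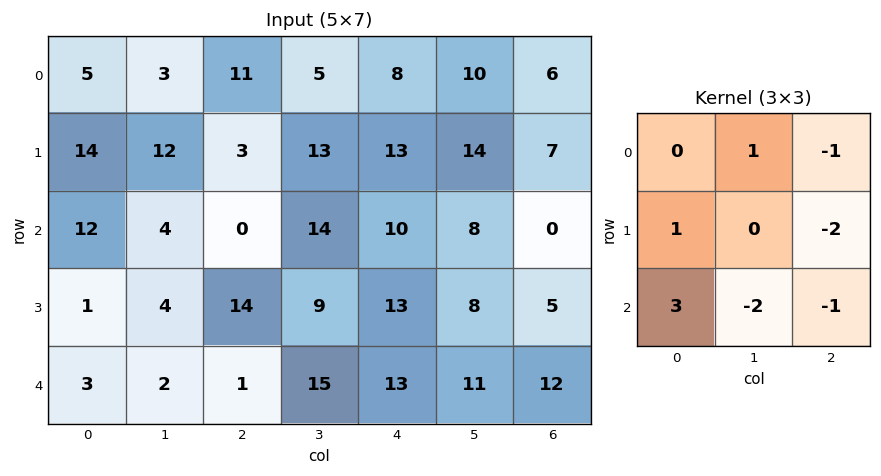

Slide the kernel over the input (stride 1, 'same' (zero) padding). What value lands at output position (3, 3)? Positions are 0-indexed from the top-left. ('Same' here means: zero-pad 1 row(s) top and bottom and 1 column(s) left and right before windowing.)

-48

The receptive field on the zero-padded input at this output position is [0 14 10 / 14 9 13 / 1 15 13]. Elementwise product with the kernel and sum: 14·1 + 10·-1 + 14·1 + 13·-2 + 1·3 + 15·-2 + 13·-1.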